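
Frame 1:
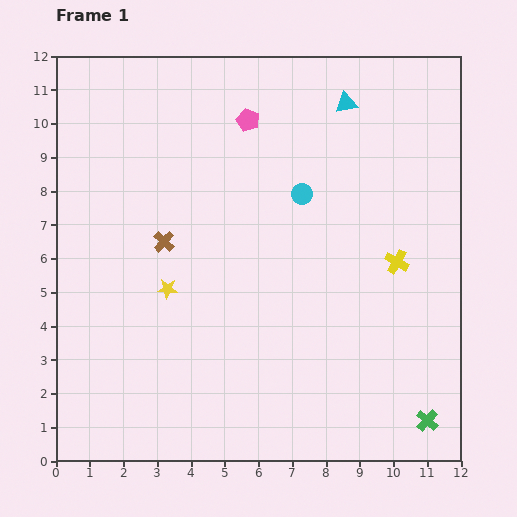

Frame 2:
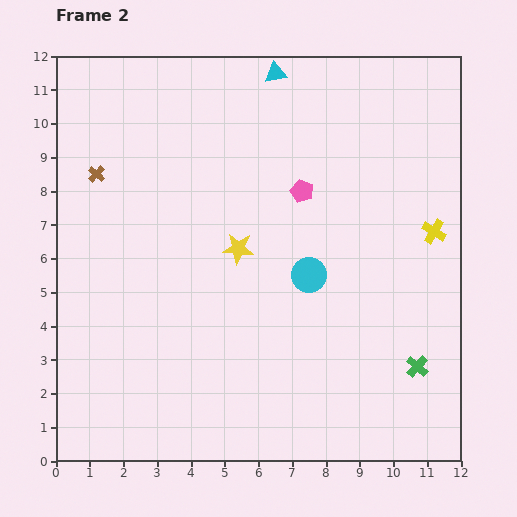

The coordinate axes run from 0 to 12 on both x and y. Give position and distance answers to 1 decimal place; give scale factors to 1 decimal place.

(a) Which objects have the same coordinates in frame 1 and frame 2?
none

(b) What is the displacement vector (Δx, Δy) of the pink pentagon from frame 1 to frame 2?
(1.6, -2.1)

The pink pentagon was at (5.7, 10.1) in frame 1 and (7.3, 8.0) in frame 2.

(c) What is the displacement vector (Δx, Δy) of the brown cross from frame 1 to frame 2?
(-2.0, 2.0)

The brown cross was at (3.2, 6.5) in frame 1 and (1.2, 8.5) in frame 2.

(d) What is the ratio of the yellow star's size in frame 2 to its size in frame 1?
1.6×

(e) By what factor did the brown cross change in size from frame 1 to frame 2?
0.8×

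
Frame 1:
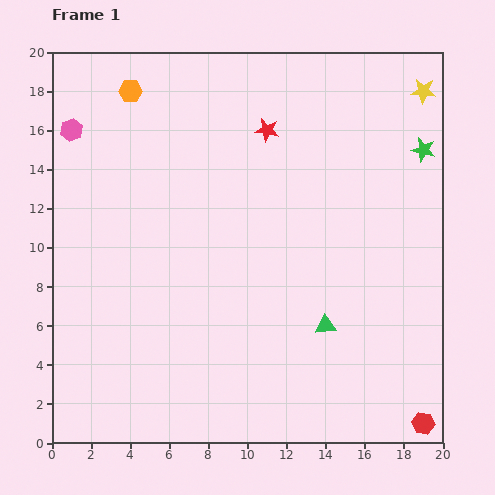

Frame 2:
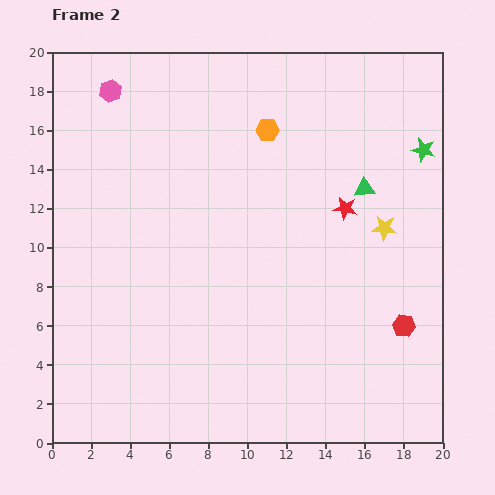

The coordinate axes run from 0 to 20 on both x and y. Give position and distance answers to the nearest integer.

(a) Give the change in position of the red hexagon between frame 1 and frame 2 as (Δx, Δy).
(-1, 5)

The red hexagon was at (19, 1) in frame 1 and (18, 6) in frame 2.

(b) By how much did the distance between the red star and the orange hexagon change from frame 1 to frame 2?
-1

Distance in frame 1: 7. Distance in frame 2: 6.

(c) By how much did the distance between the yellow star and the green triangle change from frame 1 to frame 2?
-11

Distance in frame 1: 13. Distance in frame 2: 2.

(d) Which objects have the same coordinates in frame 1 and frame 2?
the green star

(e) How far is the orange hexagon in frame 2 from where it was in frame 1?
7

The orange hexagon moved from (4, 18) to (11, 16), a distance of √(7² + 2²) ≈ 7.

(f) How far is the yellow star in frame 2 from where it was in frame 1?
7

The yellow star moved from (19, 18) to (17, 11), a distance of √(2² + 7²) ≈ 7.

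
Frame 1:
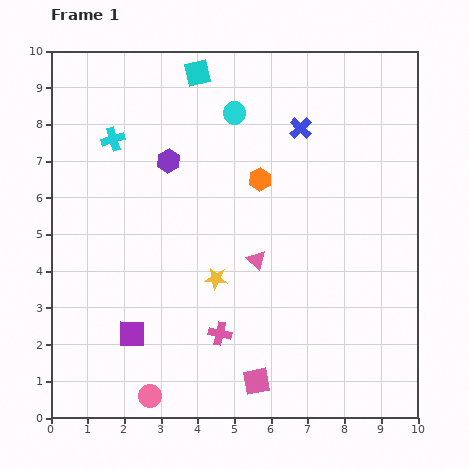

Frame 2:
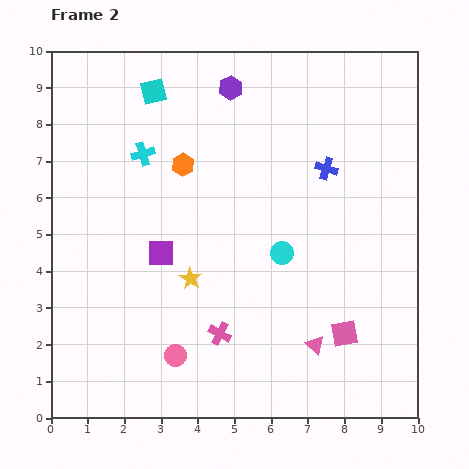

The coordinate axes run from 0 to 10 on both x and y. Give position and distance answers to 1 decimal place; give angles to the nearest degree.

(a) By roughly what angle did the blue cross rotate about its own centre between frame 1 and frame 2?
28° counter-clockwise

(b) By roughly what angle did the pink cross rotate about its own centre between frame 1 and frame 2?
15° clockwise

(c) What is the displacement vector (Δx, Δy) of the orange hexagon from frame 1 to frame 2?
(-2.1, 0.4)

The orange hexagon was at (5.7, 6.5) in frame 1 and (3.6, 6.9) in frame 2.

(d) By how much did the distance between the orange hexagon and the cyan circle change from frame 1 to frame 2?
+1.7

Distance in frame 1: 1.9. Distance in frame 2: 3.6.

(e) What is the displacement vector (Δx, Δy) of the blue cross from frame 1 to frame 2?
(0.7, -1.1)

The blue cross was at (6.8, 7.9) in frame 1 and (7.5, 6.8) in frame 2.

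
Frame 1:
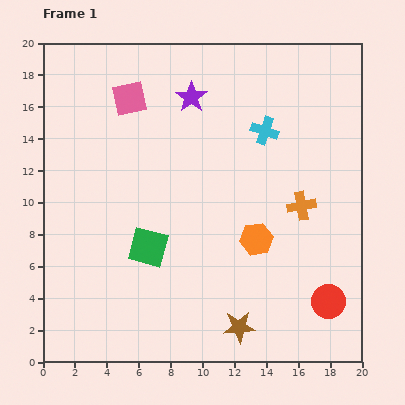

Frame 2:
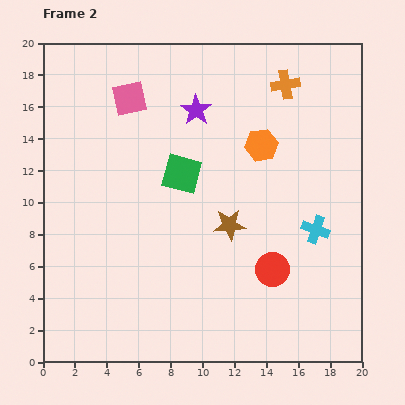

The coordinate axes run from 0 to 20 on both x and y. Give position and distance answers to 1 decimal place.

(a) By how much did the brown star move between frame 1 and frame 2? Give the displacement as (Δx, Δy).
(-0.6, 6.4)

The brown star was at (12.3, 2.2) in frame 1 and (11.7, 8.6) in frame 2.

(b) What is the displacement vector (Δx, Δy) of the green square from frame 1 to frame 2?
(2.1, 4.6)

The green square was at (6.6, 7.2) in frame 1 and (8.7, 11.8) in frame 2.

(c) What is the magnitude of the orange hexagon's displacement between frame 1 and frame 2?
5.9

The orange hexagon moved from (13.4, 7.7) to (13.7, 13.6), a distance of √(0.3² + 5.9²) ≈ 5.9.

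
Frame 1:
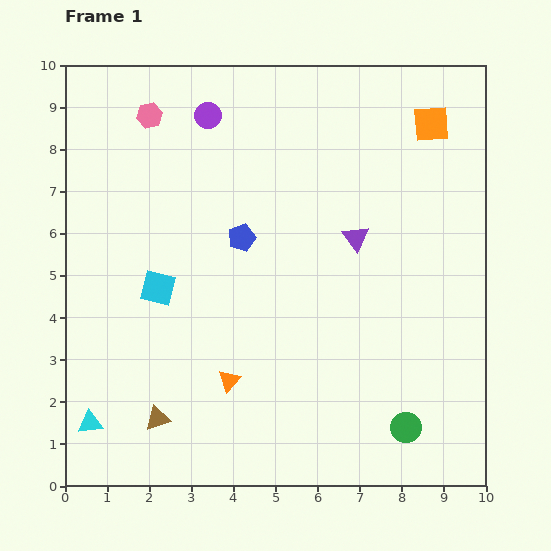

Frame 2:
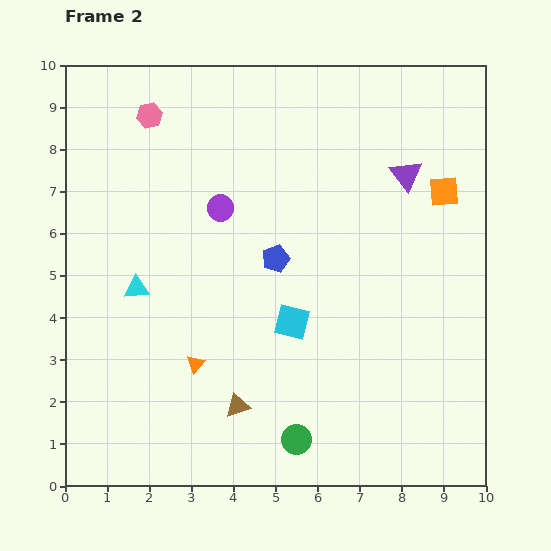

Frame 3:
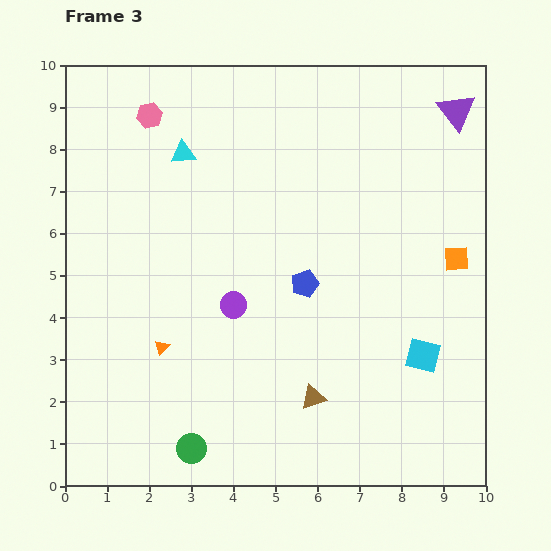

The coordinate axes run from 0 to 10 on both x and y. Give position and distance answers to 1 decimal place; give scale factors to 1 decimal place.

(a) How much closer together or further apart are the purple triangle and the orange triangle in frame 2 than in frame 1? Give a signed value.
+2.2

Distance in frame 1: 4.5. Distance in frame 2: 6.7.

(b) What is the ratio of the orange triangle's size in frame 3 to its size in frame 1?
0.7×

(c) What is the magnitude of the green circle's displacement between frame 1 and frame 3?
5.1

The green circle moved from (8.1, 1.4) to (3.0, 0.9), a distance of √(5.1² + 0.5²) ≈ 5.1.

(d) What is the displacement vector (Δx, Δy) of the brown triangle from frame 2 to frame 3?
(1.8, 0.2)

The brown triangle was at (4.1, 1.9) in frame 2 and (5.9, 2.1) in frame 3.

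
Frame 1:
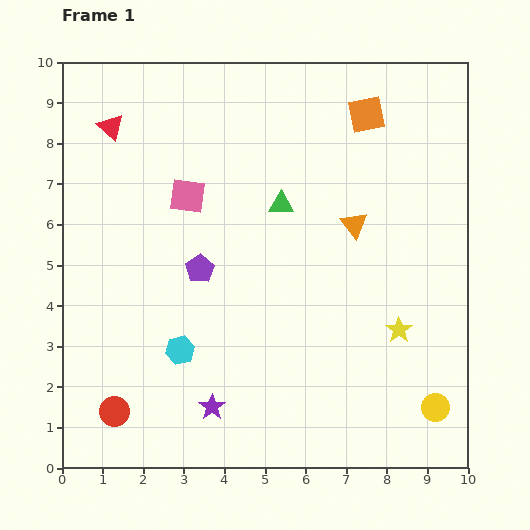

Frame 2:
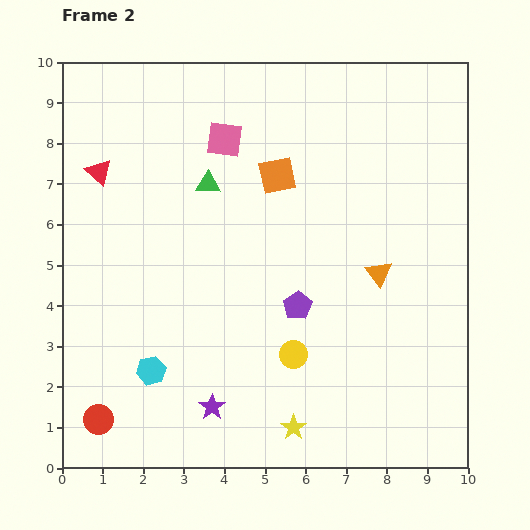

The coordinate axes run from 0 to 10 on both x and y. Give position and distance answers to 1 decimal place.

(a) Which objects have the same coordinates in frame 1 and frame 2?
the purple star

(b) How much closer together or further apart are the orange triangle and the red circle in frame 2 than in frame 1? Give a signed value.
+0.3

Distance in frame 1: 7.5. Distance in frame 2: 7.8.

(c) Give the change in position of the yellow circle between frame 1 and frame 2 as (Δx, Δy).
(-3.5, 1.3)

The yellow circle was at (9.2, 1.5) in frame 1 and (5.7, 2.8) in frame 2.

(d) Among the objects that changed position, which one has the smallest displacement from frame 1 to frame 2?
the red circle

(moved 0.4)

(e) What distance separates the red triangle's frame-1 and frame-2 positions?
1.1

The red triangle moved from (1.2, 8.4) to (0.9, 7.3), a distance of √(0.3² + 1.1²) ≈ 1.1.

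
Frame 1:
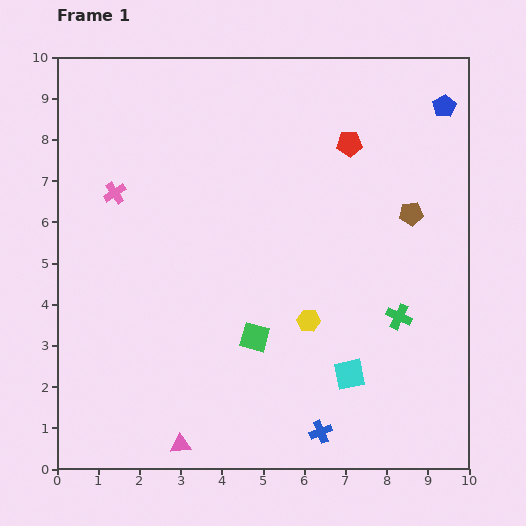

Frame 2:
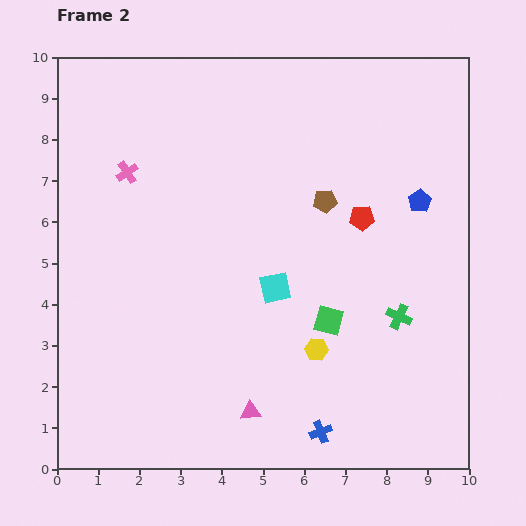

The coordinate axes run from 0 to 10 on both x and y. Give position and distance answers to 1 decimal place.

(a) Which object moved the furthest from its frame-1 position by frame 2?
the cyan square

(moved 2.8; next 2.4)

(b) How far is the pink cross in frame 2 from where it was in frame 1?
0.6

The pink cross moved from (1.4, 6.7) to (1.7, 7.2), a distance of √(0.3² + 0.5²) ≈ 0.6.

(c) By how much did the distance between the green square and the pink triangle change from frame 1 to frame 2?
-0.3

Distance in frame 1: 3.2. Distance in frame 2: 2.9.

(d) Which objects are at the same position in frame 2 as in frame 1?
the blue cross, the green cross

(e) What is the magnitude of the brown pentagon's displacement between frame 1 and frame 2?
2.1

The brown pentagon moved from (8.6, 6.2) to (6.5, 6.5), a distance of √(2.1² + 0.3²) ≈ 2.1.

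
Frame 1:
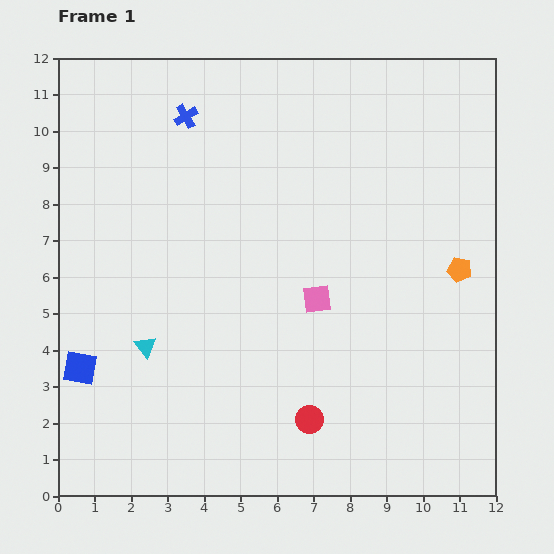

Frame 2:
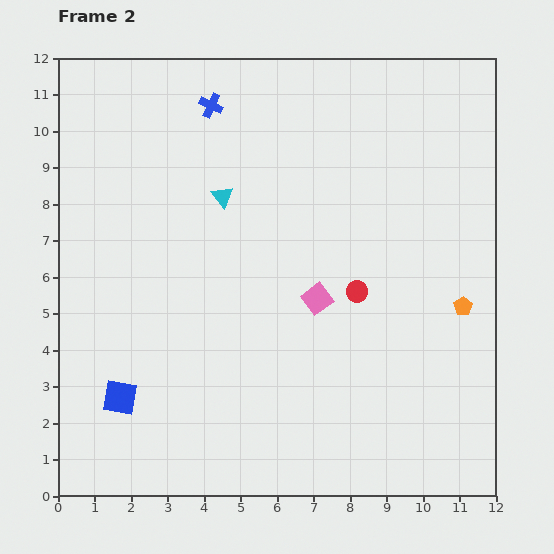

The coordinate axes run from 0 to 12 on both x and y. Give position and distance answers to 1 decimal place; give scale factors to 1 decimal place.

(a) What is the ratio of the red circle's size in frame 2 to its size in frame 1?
0.8×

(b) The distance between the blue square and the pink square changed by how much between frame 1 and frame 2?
-0.8

Distance in frame 1: 6.8. Distance in frame 2: 6.0.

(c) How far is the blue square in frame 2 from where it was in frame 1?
1.4

The blue square moved from (0.6, 3.5) to (1.7, 2.7), a distance of √(1.1² + 0.8²) ≈ 1.4.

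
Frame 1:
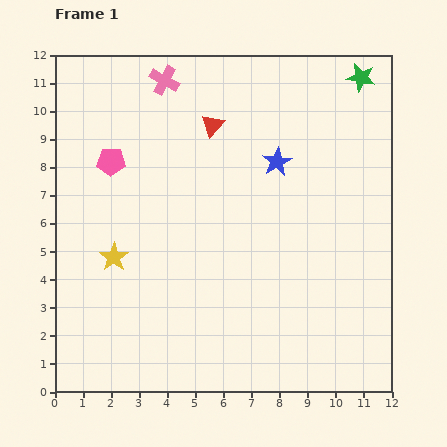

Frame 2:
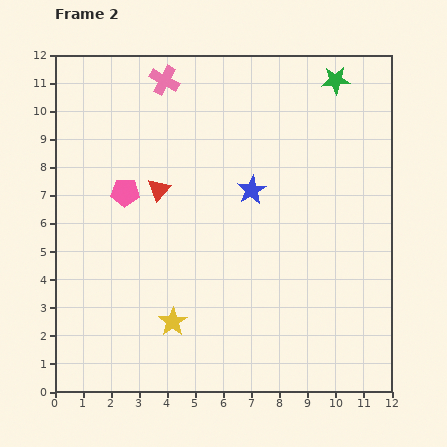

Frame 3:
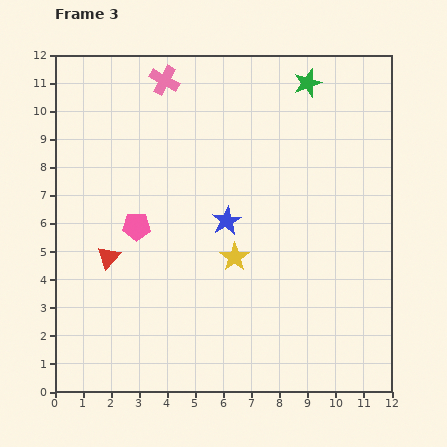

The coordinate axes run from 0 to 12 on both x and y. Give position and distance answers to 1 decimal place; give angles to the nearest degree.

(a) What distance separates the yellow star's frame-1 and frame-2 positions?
3.1

The yellow star moved from (2.1, 4.8) to (4.2, 2.5), a distance of √(2.1² + 2.3²) ≈ 3.1.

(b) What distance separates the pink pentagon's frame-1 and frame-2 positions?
1.2

The pink pentagon moved from (2.0, 8.2) to (2.5, 7.1), a distance of √(0.5² + 1.1²) ≈ 1.2.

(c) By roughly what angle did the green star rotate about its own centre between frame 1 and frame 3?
31° counter-clockwise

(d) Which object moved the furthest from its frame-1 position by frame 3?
the red triangle

(moved 6.0; next 4.3)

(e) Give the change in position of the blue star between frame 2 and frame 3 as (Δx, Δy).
(-0.9, -1.1)

The blue star was at (7.0, 7.2) in frame 2 and (6.1, 6.1) in frame 3.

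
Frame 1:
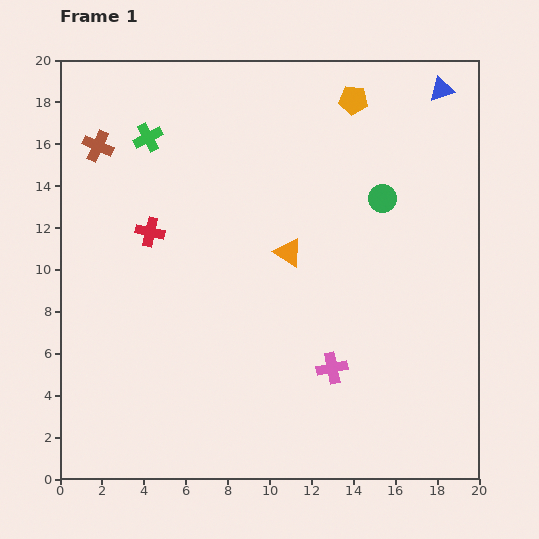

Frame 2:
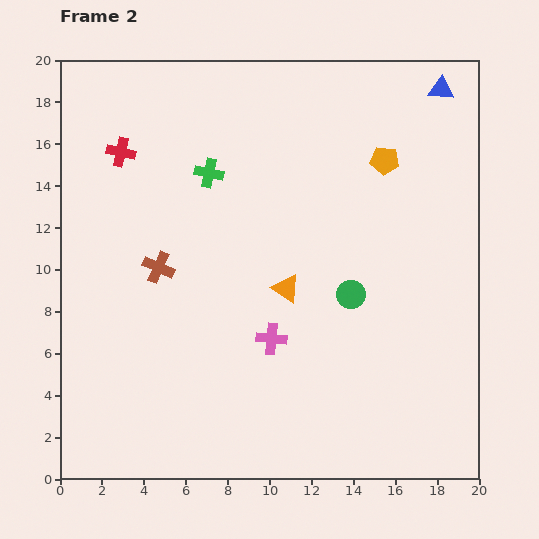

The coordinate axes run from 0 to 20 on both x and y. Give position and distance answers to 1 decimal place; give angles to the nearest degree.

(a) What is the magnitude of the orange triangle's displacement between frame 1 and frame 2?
1.7

The orange triangle moved from (10.9, 10.8) to (10.8, 9.1), a distance of √(0.1² + 1.7²) ≈ 1.7.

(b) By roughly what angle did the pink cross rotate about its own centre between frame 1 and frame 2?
17° clockwise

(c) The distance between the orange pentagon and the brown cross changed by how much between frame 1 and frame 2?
-0.5

Distance in frame 1: 12.4. Distance in frame 2: 11.9.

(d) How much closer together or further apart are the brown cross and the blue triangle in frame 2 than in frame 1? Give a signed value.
-0.6

Distance in frame 1: 16.6. Distance in frame 2: 16.0.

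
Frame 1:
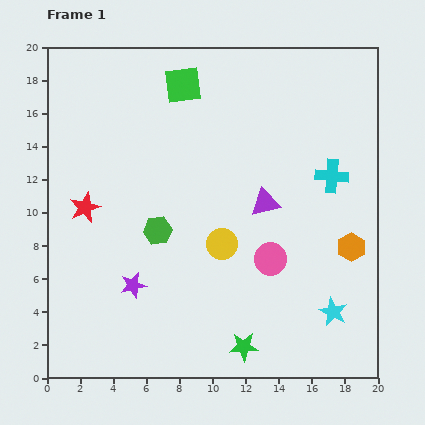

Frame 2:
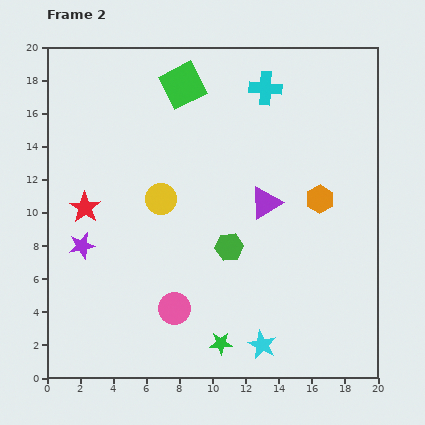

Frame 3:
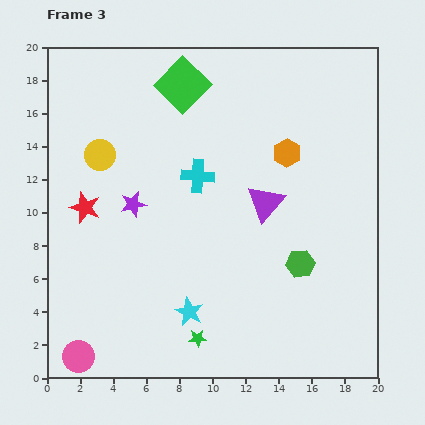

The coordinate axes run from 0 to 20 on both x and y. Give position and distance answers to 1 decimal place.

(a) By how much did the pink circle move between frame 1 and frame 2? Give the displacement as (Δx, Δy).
(-5.8, -3.0)

The pink circle was at (13.5, 7.2) in frame 1 and (7.7, 4.2) in frame 2.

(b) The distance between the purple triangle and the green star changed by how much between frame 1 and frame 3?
+0.4

Distance in frame 1: 8.8. Distance in frame 3: 9.2.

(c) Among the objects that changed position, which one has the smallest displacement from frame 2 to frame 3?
the green star

(moved 1.4)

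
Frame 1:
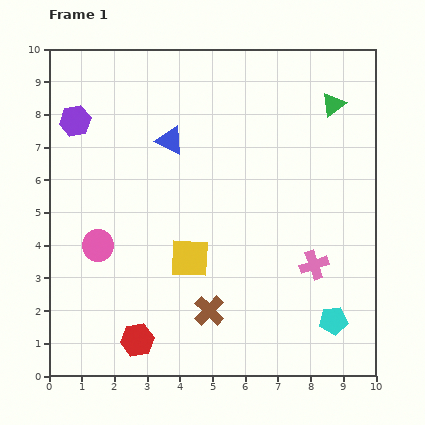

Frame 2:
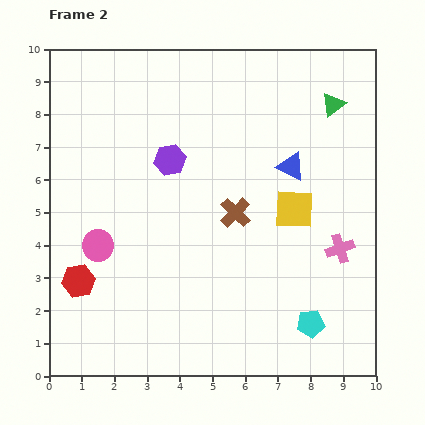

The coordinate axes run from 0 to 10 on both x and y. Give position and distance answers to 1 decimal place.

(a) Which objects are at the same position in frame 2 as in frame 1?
the green triangle, the pink circle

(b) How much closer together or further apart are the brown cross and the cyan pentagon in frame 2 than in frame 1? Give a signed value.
+0.3

Distance in frame 1: 3.8. Distance in frame 2: 4.1.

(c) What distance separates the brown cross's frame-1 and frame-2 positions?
3.1

The brown cross moved from (4.9, 2.0) to (5.7, 5.0), a distance of √(0.8² + 3.0²) ≈ 3.1.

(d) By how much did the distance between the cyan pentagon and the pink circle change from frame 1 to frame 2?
-0.7

Distance in frame 1: 7.6. Distance in frame 2: 6.9.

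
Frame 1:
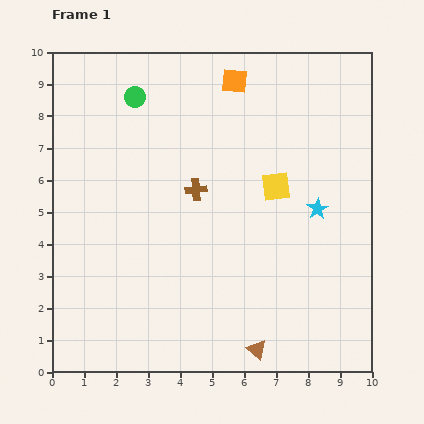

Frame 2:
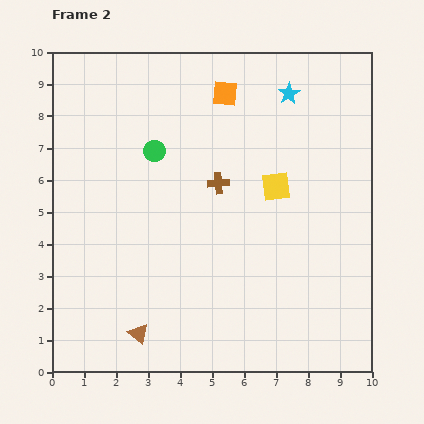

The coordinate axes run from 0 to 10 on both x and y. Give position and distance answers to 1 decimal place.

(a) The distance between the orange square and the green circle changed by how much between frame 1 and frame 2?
-0.3

Distance in frame 1: 3.1. Distance in frame 2: 2.8.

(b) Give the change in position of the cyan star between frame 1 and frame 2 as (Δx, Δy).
(-0.9, 3.6)

The cyan star was at (8.3, 5.1) in frame 1 and (7.4, 8.7) in frame 2.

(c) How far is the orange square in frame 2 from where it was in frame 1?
0.5

The orange square moved from (5.7, 9.1) to (5.4, 8.7), a distance of √(0.3² + 0.4²) ≈ 0.5.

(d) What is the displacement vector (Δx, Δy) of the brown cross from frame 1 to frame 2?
(0.7, 0.2)

The brown cross was at (4.5, 5.7) in frame 1 and (5.2, 5.9) in frame 2.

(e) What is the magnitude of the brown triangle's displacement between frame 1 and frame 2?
3.7

The brown triangle moved from (6.4, 0.7) to (2.7, 1.2), a distance of √(3.7² + 0.5²) ≈ 3.7.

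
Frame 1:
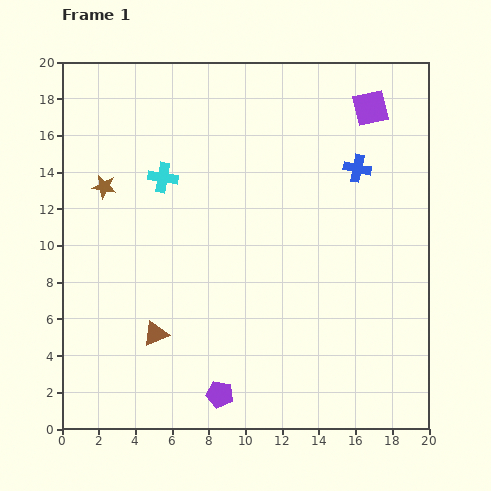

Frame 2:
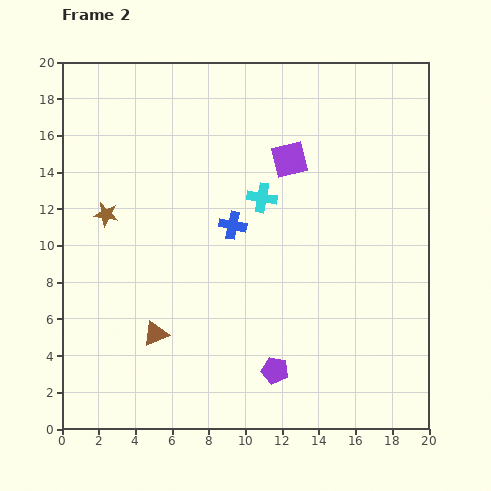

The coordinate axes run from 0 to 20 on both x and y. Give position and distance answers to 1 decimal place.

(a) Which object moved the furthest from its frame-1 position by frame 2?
the blue cross

(moved 7.5; next 5.5)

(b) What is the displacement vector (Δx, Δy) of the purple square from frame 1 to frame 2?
(-4.4, -2.8)

The purple square was at (16.8, 17.5) in frame 1 and (12.4, 14.7) in frame 2.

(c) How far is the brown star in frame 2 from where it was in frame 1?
1.5

The brown star moved from (2.3, 13.2) to (2.4, 11.7), a distance of √(0.1² + 1.5²) ≈ 1.5.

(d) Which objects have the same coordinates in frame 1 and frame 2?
the brown triangle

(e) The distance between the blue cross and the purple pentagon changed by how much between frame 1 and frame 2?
-6.2

Distance in frame 1: 14.4. Distance in frame 2: 8.2.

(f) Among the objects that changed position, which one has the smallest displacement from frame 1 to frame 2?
the brown star

(moved 1.5)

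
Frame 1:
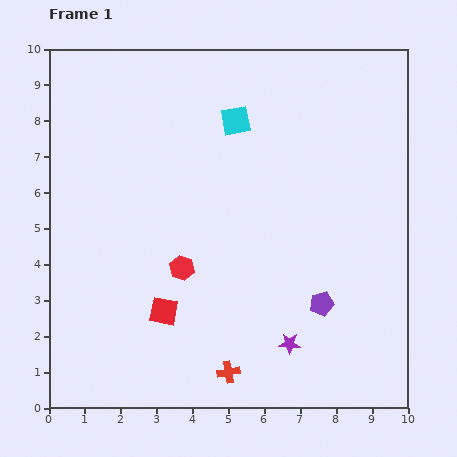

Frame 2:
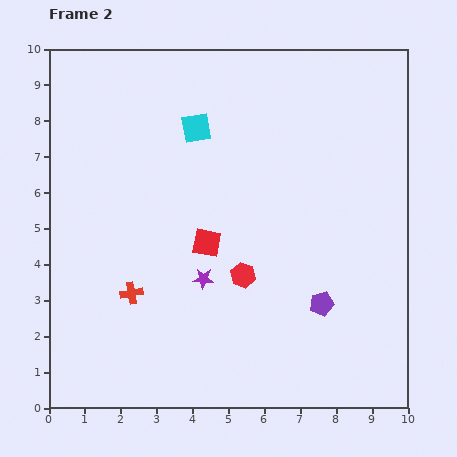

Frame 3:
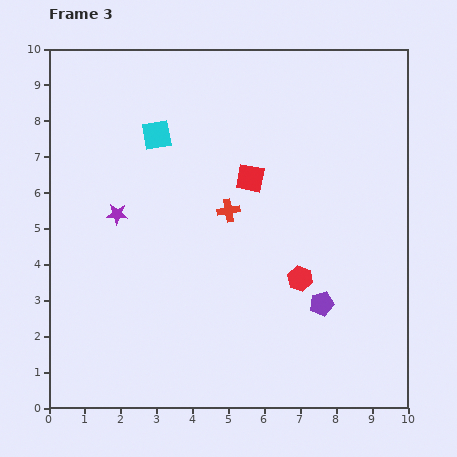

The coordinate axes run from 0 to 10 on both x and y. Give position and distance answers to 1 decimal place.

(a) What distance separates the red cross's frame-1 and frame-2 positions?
3.5

The red cross moved from (5.0, 1.0) to (2.3, 3.2), a distance of √(2.7² + 2.2²) ≈ 3.5.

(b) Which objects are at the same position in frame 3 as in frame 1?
the purple pentagon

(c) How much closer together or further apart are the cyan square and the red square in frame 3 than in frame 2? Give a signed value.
-0.3

Distance in frame 2: 3.2. Distance in frame 3: 2.9.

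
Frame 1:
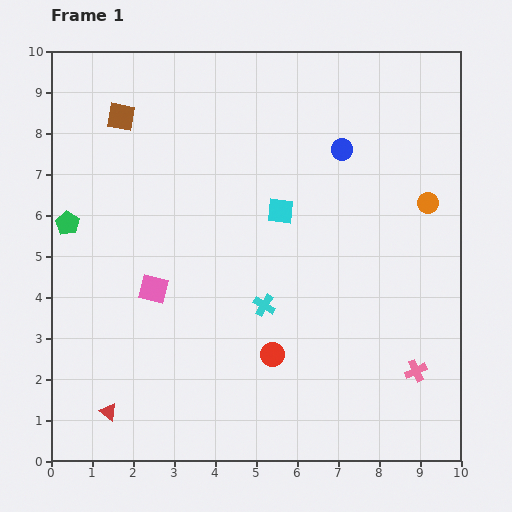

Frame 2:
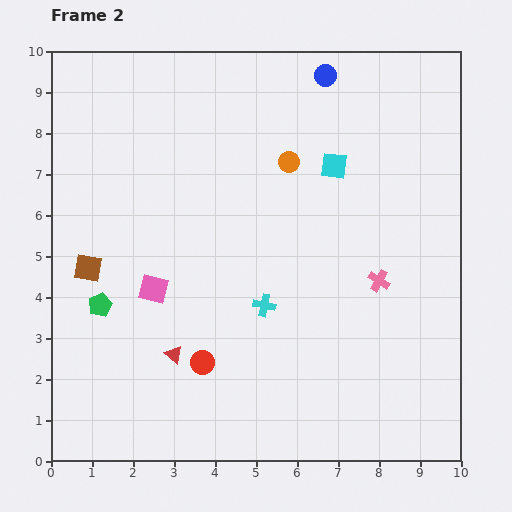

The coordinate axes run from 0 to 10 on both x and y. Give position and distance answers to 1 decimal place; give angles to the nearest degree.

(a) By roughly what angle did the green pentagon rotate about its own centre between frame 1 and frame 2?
17° clockwise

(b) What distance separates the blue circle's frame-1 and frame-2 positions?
1.8

The blue circle moved from (7.1, 7.6) to (6.7, 9.4), a distance of √(0.4² + 1.8²) ≈ 1.8.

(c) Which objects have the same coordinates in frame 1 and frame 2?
the pink square, the cyan cross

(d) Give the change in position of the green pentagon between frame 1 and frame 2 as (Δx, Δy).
(0.8, -2.0)

The green pentagon was at (0.4, 5.8) in frame 1 and (1.2, 3.8) in frame 2.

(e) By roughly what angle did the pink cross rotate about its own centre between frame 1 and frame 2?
34° counter-clockwise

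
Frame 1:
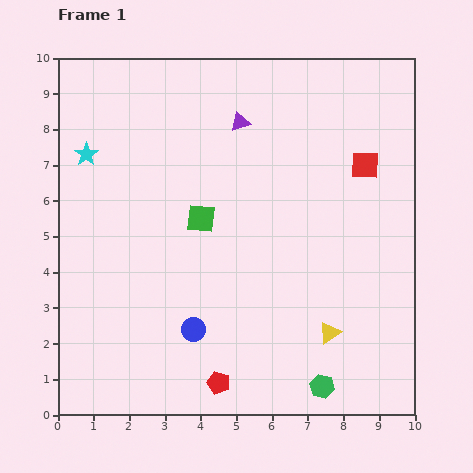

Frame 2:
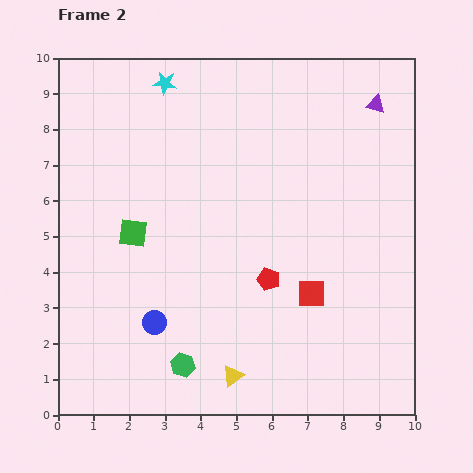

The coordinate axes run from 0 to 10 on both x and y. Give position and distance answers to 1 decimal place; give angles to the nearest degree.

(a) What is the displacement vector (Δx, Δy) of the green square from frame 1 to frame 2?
(-1.9, -0.4)

The green square was at (4.0, 5.5) in frame 1 and (2.1, 5.1) in frame 2.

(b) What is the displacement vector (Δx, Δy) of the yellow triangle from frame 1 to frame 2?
(-2.7, -1.2)

The yellow triangle was at (7.6, 2.3) in frame 1 and (4.9, 1.1) in frame 2.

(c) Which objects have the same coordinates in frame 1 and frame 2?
none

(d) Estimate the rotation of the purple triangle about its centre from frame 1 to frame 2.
33° clockwise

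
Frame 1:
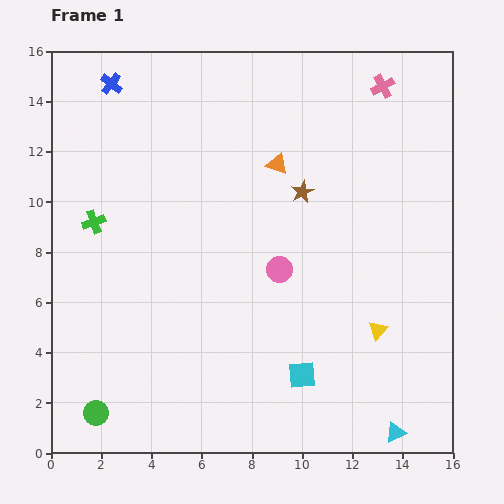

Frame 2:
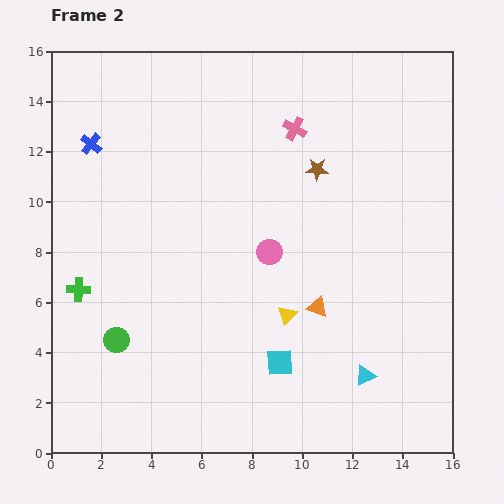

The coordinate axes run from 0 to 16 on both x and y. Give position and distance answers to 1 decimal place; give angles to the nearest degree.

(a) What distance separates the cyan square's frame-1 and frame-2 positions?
1.0

The cyan square moved from (10.0, 3.1) to (9.1, 3.6), a distance of √(0.9² + 0.5²) ≈ 1.0.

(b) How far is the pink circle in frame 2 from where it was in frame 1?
0.8

The pink circle moved from (9.1, 7.3) to (8.7, 8.0), a distance of √(0.4² + 0.7²) ≈ 0.8.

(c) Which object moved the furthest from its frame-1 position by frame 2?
the orange triangle

(moved 5.9; next 3.9)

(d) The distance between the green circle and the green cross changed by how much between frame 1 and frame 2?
-5.1

Distance in frame 1: 7.6. Distance in frame 2: 2.5.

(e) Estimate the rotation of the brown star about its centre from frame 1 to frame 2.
30° clockwise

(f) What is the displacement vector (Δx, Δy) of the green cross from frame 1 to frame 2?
(-0.6, -2.7)

The green cross was at (1.7, 9.2) in frame 1 and (1.1, 6.5) in frame 2.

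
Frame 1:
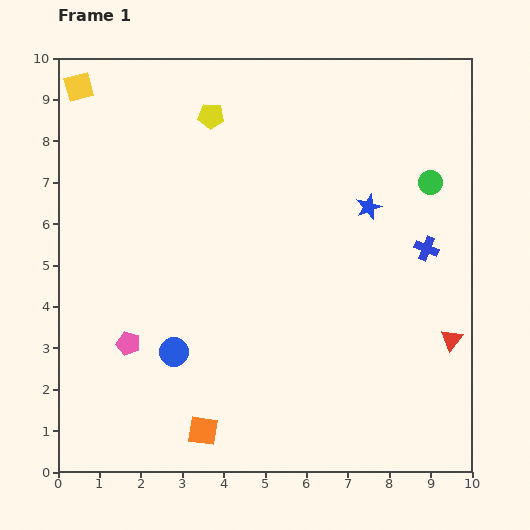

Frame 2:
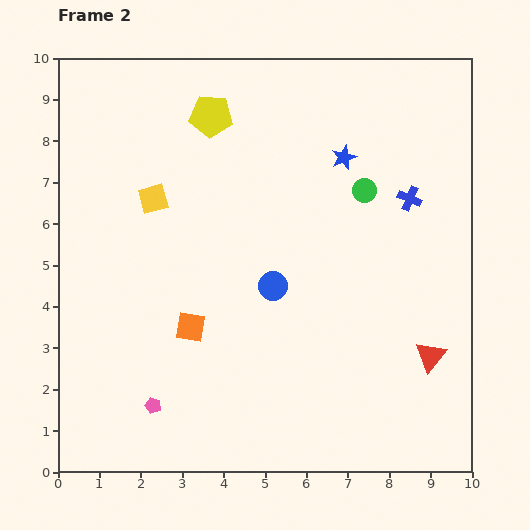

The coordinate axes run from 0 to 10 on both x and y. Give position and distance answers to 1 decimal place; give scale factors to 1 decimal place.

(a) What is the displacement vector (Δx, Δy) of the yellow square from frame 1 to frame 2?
(1.8, -2.7)

The yellow square was at (0.5, 9.3) in frame 1 and (2.3, 6.6) in frame 2.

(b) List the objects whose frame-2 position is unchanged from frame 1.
the yellow pentagon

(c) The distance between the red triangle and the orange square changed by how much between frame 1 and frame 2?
-0.6

Distance in frame 1: 6.4. Distance in frame 2: 5.8.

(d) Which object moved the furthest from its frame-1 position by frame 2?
the yellow square

(moved 3.2; next 2.9)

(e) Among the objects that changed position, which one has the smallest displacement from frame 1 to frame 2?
the red triangle

(moved 0.6)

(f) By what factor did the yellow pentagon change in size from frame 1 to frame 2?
1.7×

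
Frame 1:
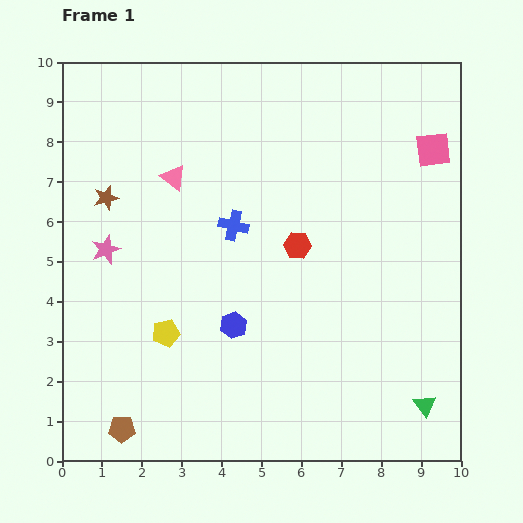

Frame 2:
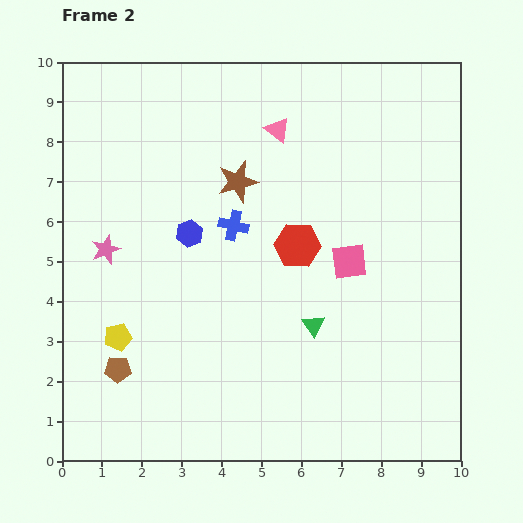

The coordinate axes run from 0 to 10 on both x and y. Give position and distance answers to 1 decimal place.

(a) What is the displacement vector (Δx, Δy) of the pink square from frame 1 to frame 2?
(-2.1, -2.8)

The pink square was at (9.3, 7.8) in frame 1 and (7.2, 5.0) in frame 2.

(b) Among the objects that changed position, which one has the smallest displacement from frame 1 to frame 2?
the yellow pentagon

(moved 1.2)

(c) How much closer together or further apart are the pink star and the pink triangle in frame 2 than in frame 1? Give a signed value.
+2.7

Distance in frame 1: 2.5. Distance in frame 2: 5.2.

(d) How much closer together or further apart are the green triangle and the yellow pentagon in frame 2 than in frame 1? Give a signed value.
-1.8

Distance in frame 1: 6.7. Distance in frame 2: 4.9.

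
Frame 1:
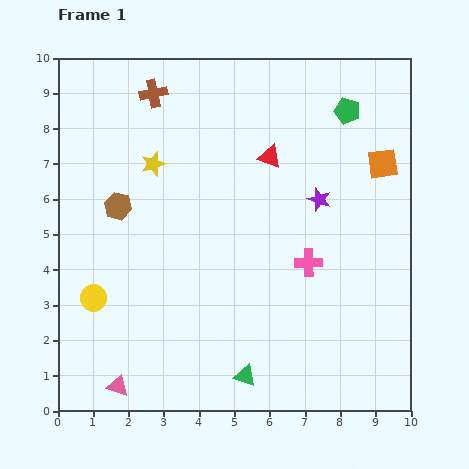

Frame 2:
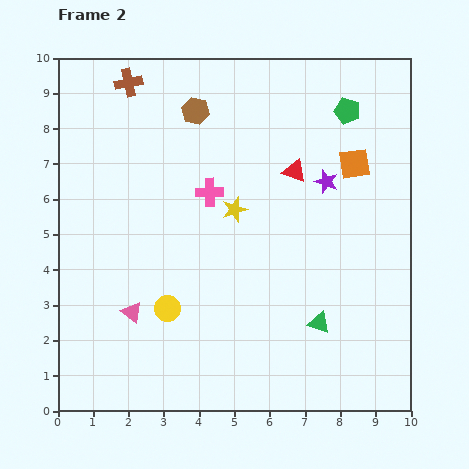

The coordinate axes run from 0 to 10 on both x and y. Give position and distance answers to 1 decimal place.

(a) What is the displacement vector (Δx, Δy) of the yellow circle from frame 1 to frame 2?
(2.1, -0.3)

The yellow circle was at (1.0, 3.2) in frame 1 and (3.1, 2.9) in frame 2.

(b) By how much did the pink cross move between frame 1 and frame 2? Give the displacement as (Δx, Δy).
(-2.8, 2.0)

The pink cross was at (7.1, 4.2) in frame 1 and (4.3, 6.2) in frame 2.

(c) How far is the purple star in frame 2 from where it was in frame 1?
0.5

The purple star moved from (7.4, 6.0) to (7.6, 6.5), a distance of √(0.2² + 0.5²) ≈ 0.5.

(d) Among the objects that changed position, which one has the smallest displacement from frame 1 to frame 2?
the purple star

(moved 0.5)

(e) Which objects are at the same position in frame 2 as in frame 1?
the green pentagon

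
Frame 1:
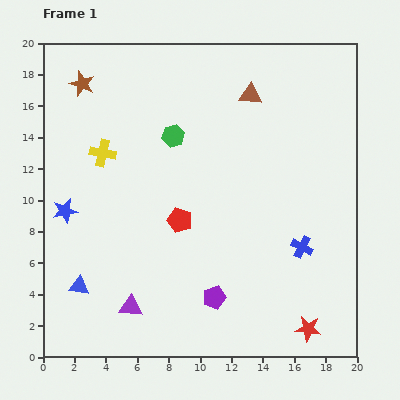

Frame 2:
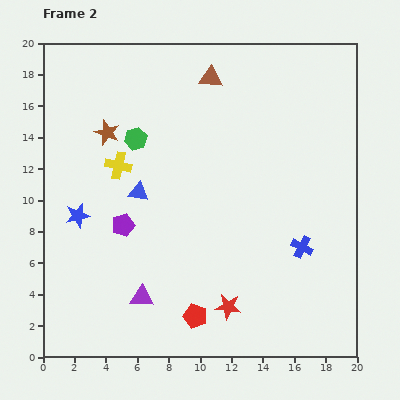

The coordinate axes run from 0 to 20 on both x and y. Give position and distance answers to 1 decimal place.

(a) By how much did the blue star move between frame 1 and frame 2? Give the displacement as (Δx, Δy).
(0.8, -0.3)

The blue star was at (1.4, 9.3) in frame 1 and (2.2, 9.0) in frame 2.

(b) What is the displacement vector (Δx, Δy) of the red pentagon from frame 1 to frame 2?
(1.0, -6.1)

The red pentagon was at (8.7, 8.7) in frame 1 and (9.7, 2.6) in frame 2.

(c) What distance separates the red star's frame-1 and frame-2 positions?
5.3

The red star moved from (16.9, 1.8) to (11.8, 3.2), a distance of √(5.1² + 1.4²) ≈ 5.3.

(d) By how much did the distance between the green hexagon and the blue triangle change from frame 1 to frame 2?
-7.9

Distance in frame 1: 11.3. Distance in frame 2: 3.4.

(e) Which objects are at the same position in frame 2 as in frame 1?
the blue cross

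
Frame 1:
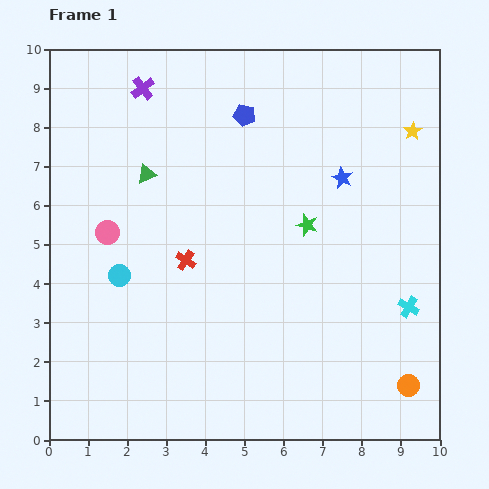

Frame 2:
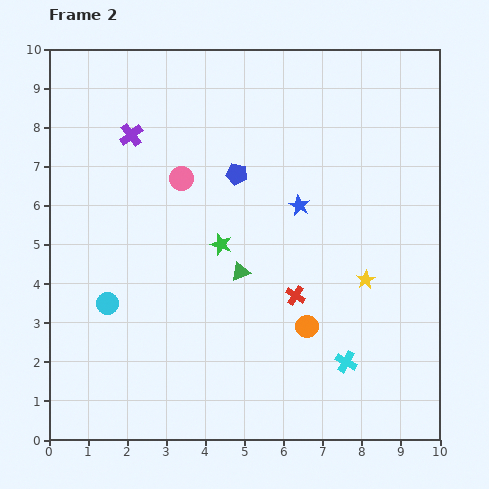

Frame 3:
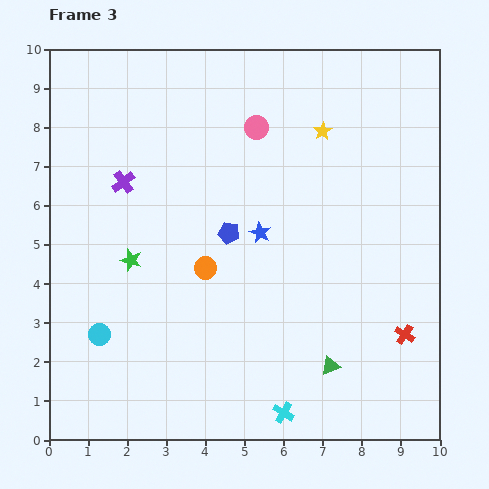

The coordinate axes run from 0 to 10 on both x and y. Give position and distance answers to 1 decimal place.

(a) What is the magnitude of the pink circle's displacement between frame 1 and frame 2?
2.4

The pink circle moved from (1.5, 5.3) to (3.4, 6.7), a distance of √(1.9² + 1.4²) ≈ 2.4.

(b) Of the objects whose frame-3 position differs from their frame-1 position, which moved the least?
the cyan circle

(moved 1.6)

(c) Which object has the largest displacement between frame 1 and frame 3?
the green triangle

(moved 6.8; next 6.0)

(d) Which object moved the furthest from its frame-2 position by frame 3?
the yellow star

(moved 4.0; next 3.3)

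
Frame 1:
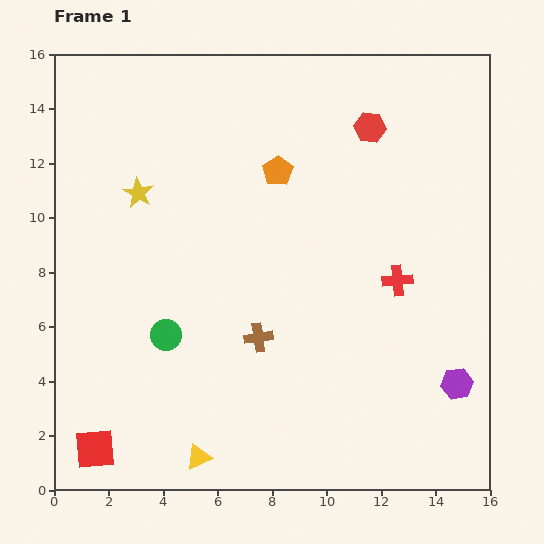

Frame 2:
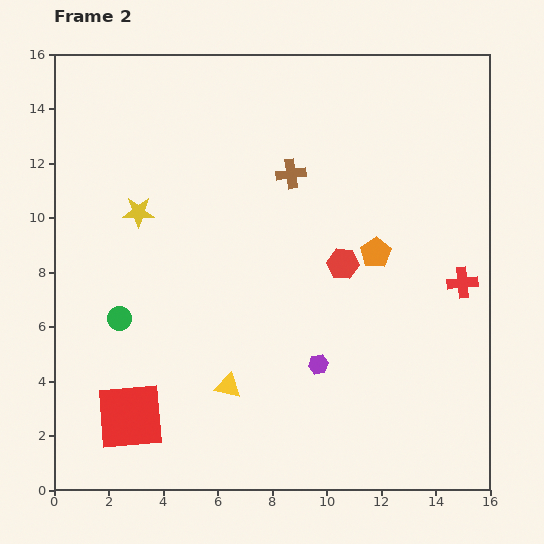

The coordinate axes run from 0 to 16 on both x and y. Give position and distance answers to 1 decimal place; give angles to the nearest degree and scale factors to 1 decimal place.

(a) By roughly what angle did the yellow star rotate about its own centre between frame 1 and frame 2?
28° counter-clockwise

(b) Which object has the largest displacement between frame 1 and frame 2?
the brown cross

(moved 6.1; next 5.1)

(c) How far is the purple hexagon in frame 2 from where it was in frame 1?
5.1

The purple hexagon moved from (14.8, 3.9) to (9.7, 4.6), a distance of √(5.1² + 0.7²) ≈ 5.1.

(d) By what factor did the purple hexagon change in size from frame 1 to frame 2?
0.6×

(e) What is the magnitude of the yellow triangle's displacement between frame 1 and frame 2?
2.8

The yellow triangle moved from (5.3, 1.2) to (6.4, 3.8), a distance of √(1.1² + 2.6²) ≈ 2.8.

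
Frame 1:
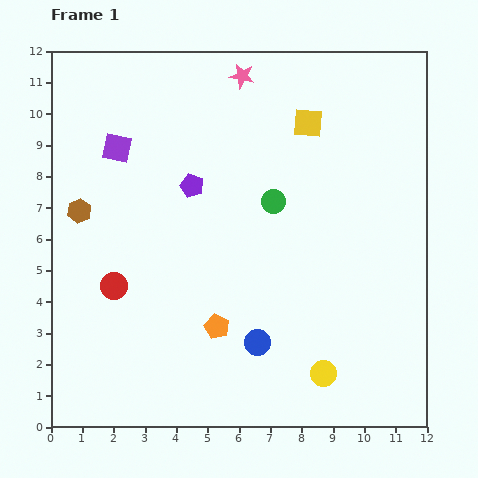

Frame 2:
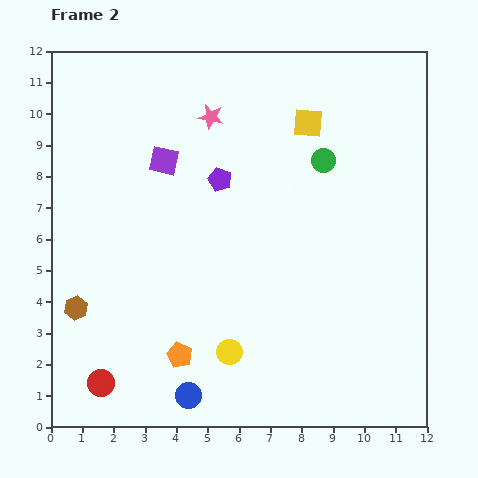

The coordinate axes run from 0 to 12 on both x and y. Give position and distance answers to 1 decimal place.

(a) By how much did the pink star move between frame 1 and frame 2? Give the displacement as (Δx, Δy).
(-1.0, -1.3)

The pink star was at (6.1, 11.2) in frame 1 and (5.1, 9.9) in frame 2.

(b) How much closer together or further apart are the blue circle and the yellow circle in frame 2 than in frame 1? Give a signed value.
-0.4

Distance in frame 1: 2.3. Distance in frame 2: 1.9.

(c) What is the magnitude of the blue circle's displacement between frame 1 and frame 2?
2.8

The blue circle moved from (6.6, 2.7) to (4.4, 1.0), a distance of √(2.2² + 1.7²) ≈ 2.8.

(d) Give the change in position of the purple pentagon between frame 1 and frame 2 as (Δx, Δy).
(0.9, 0.2)

The purple pentagon was at (4.5, 7.7) in frame 1 and (5.4, 7.9) in frame 2.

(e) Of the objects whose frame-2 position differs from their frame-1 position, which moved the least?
the purple pentagon

(moved 0.9)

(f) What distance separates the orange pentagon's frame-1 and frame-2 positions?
1.5

The orange pentagon moved from (5.3, 3.2) to (4.1, 2.3), a distance of √(1.2² + 0.9²) ≈ 1.5.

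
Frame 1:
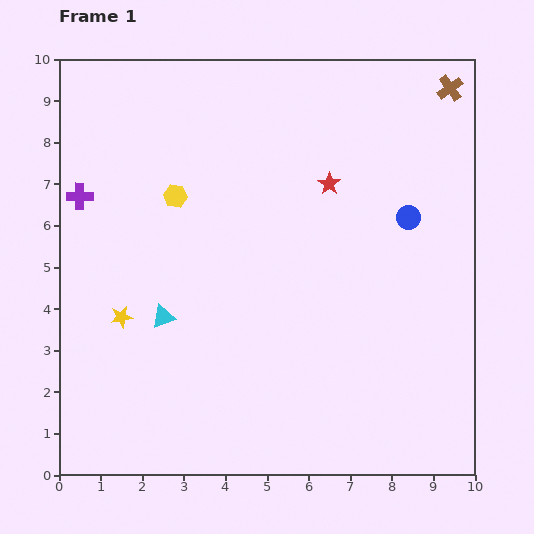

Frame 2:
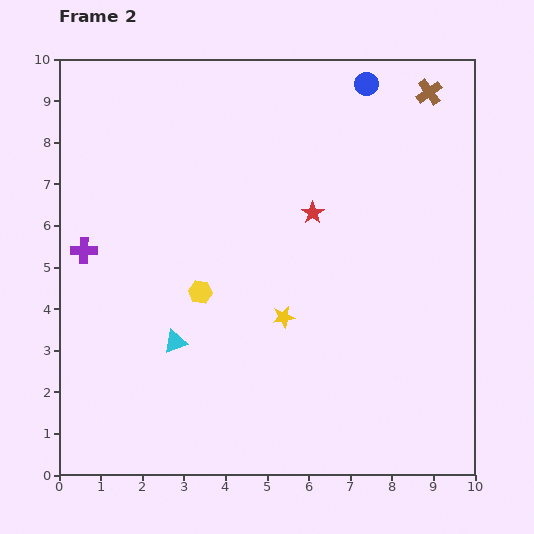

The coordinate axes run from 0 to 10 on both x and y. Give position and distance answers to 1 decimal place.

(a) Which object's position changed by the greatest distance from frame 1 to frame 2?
the yellow star

(moved 3.9; next 3.4)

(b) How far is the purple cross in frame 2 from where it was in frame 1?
1.3

The purple cross moved from (0.5, 6.7) to (0.6, 5.4), a distance of √(0.1² + 1.3²) ≈ 1.3.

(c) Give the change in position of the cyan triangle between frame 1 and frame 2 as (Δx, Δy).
(0.3, -0.6)

The cyan triangle was at (2.5, 3.8) in frame 1 and (2.8, 3.2) in frame 2.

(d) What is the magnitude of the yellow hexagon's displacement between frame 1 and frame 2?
2.4

The yellow hexagon moved from (2.8, 6.7) to (3.4, 4.4), a distance of √(0.6² + 2.3²) ≈ 2.4.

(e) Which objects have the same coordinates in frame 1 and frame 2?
none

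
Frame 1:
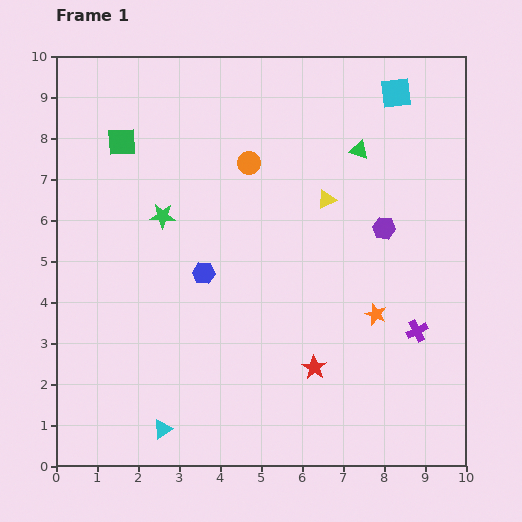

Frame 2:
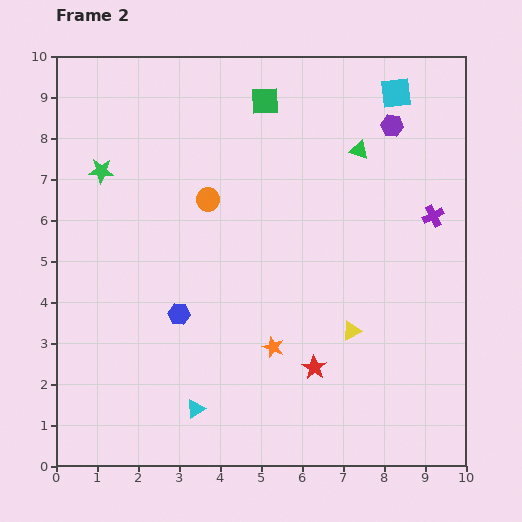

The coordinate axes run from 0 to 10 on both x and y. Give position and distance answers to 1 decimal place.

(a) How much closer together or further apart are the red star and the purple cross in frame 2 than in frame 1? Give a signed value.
+2.0

Distance in frame 1: 2.7. Distance in frame 2: 4.7.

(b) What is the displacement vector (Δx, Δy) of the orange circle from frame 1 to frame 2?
(-1.0, -0.9)

The orange circle was at (4.7, 7.4) in frame 1 and (3.7, 6.5) in frame 2.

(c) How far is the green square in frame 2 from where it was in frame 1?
3.6

The green square moved from (1.6, 7.9) to (5.1, 8.9), a distance of √(3.5² + 1.0²) ≈ 3.6.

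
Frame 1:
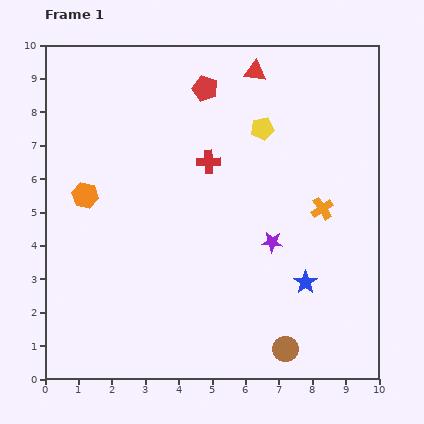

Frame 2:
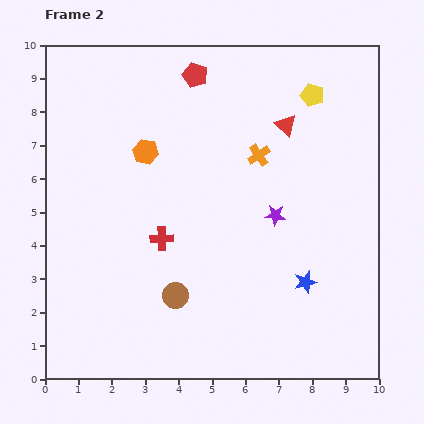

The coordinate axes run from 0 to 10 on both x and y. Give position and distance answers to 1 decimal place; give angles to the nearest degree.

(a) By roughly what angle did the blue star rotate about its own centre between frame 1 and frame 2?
20° clockwise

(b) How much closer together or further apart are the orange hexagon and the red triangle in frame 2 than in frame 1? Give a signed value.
-2.0

Distance in frame 1: 6.3. Distance in frame 2: 4.3.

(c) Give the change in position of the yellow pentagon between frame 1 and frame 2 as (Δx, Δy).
(1.5, 1.0)

The yellow pentagon was at (6.5, 7.5) in frame 1 and (8.0, 8.5) in frame 2.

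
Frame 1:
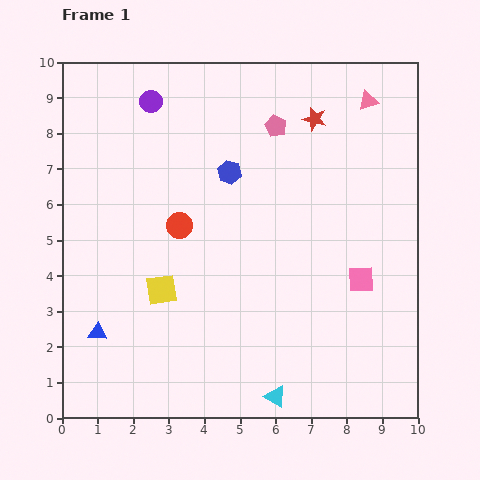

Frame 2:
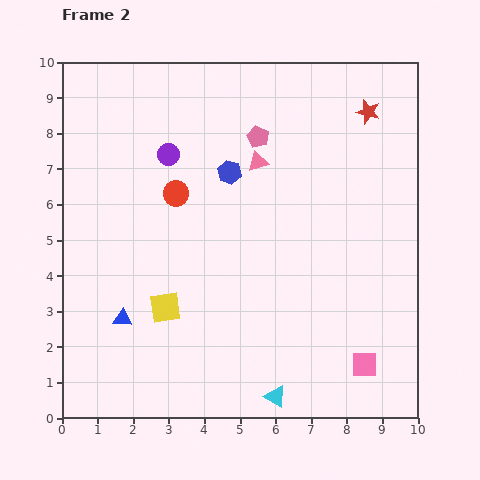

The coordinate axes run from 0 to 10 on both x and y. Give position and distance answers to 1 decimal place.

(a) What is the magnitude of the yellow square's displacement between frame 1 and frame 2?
0.5

The yellow square moved from (2.8, 3.6) to (2.9, 3.1), a distance of √(0.1² + 0.5²) ≈ 0.5.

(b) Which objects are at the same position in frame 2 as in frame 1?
the blue hexagon, the cyan triangle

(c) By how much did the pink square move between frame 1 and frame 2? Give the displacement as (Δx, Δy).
(0.1, -2.4)

The pink square was at (8.4, 3.9) in frame 1 and (8.5, 1.5) in frame 2.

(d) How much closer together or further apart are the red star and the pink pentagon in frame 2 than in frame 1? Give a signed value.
+2.1

Distance in frame 1: 1.1. Distance in frame 2: 3.2.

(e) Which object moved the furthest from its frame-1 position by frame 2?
the pink triangle

(moved 3.5; next 2.4)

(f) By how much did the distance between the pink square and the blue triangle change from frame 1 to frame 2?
-0.7

Distance in frame 1: 7.6. Distance in frame 2: 6.9.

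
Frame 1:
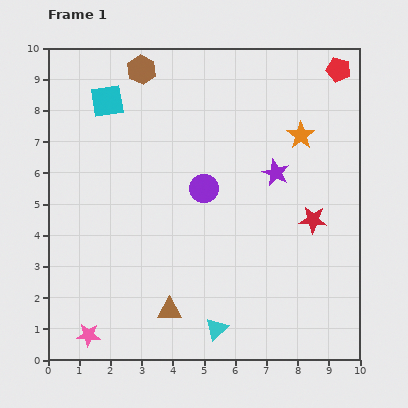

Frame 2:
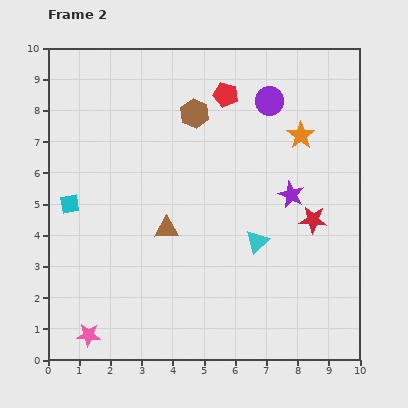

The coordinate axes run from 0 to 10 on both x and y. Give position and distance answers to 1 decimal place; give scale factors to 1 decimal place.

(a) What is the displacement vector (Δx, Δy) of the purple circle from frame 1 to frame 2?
(2.1, 2.8)

The purple circle was at (5.0, 5.5) in frame 1 and (7.1, 8.3) in frame 2.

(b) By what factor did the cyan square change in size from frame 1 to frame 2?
0.6×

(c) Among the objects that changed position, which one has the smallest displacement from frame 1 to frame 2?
the purple star

(moved 0.9)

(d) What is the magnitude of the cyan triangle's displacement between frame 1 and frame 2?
3.1

The cyan triangle moved from (5.4, 1.0) to (6.7, 3.8), a distance of √(1.3² + 2.8²) ≈ 3.1.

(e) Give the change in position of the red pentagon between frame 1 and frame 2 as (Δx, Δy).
(-3.6, -0.8)

The red pentagon was at (9.3, 9.3) in frame 1 and (5.7, 8.5) in frame 2.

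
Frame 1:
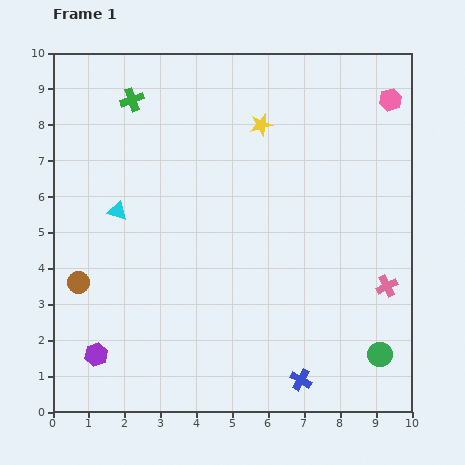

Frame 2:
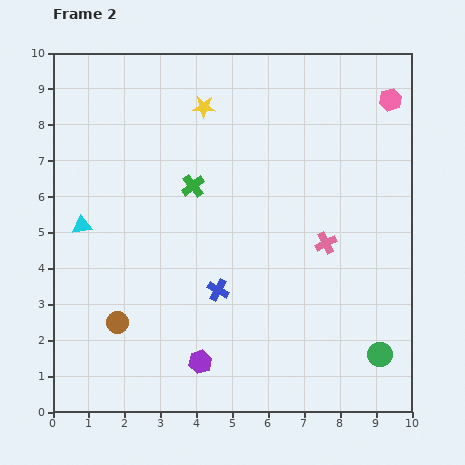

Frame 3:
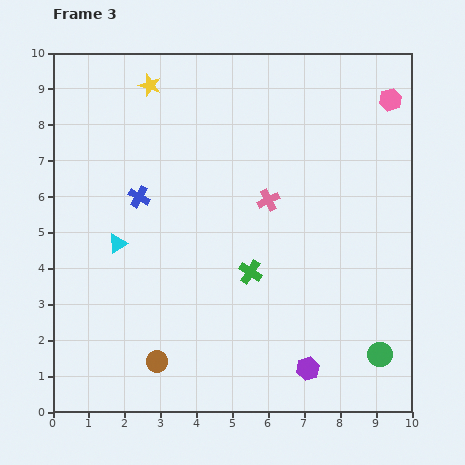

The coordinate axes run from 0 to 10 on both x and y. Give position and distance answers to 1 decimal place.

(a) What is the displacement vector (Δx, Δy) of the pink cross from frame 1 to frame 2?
(-1.7, 1.2)

The pink cross was at (9.3, 3.5) in frame 1 and (7.6, 4.7) in frame 2.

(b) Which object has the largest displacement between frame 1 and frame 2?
the blue cross

(moved 3.4; next 2.9)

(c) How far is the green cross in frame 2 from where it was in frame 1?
2.9

The green cross moved from (2.2, 8.7) to (3.9, 6.3), a distance of √(1.7² + 2.4²) ≈ 2.9.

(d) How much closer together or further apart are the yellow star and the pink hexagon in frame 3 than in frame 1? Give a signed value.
+3.0

Distance in frame 1: 3.7. Distance in frame 3: 6.7.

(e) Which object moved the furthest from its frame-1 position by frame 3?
the blue cross

(moved 6.8; next 5.9)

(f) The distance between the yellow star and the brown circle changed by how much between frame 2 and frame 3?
+1.2

Distance in frame 2: 6.5. Distance in frame 3: 7.7.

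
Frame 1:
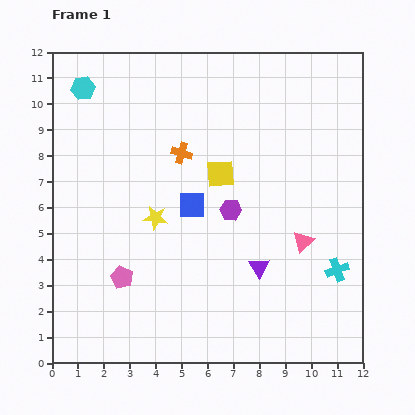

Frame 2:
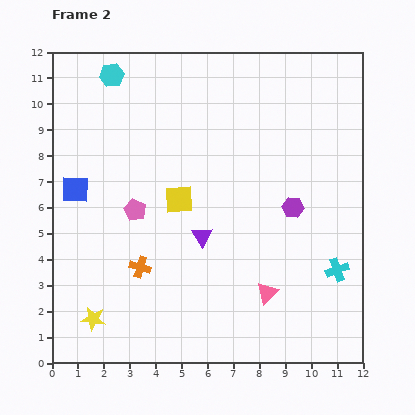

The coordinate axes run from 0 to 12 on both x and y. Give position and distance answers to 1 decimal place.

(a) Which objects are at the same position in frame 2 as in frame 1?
the cyan cross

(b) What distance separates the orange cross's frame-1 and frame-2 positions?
4.7

The orange cross moved from (5.0, 8.1) to (3.4, 3.7), a distance of √(1.6² + 4.4²) ≈ 4.7.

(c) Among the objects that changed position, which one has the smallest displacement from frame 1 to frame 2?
the cyan hexagon

(moved 1.2)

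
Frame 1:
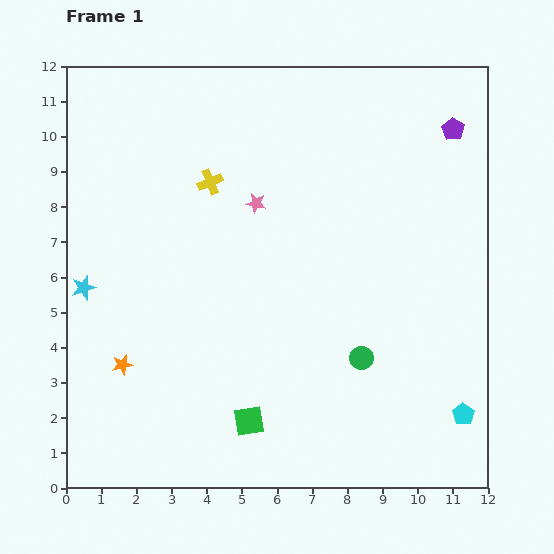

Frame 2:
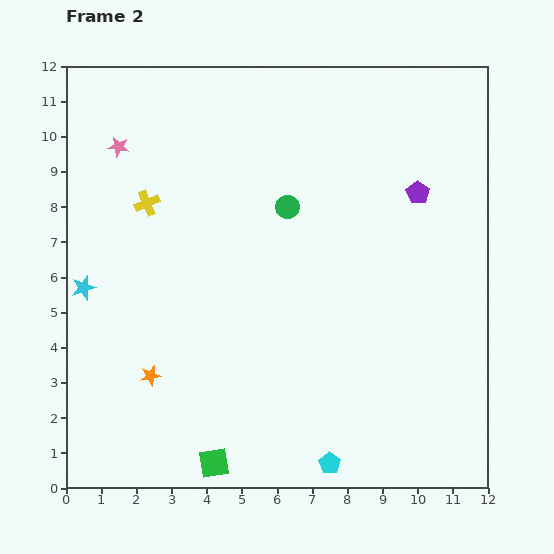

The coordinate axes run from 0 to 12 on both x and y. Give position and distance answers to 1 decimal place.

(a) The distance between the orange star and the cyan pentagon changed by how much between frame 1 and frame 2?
-4.1

Distance in frame 1: 9.8. Distance in frame 2: 5.7.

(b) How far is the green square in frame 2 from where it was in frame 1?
1.6

The green square moved from (5.2, 1.9) to (4.2, 0.7), a distance of √(1.0² + 1.2²) ≈ 1.6.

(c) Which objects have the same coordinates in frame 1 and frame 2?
the cyan star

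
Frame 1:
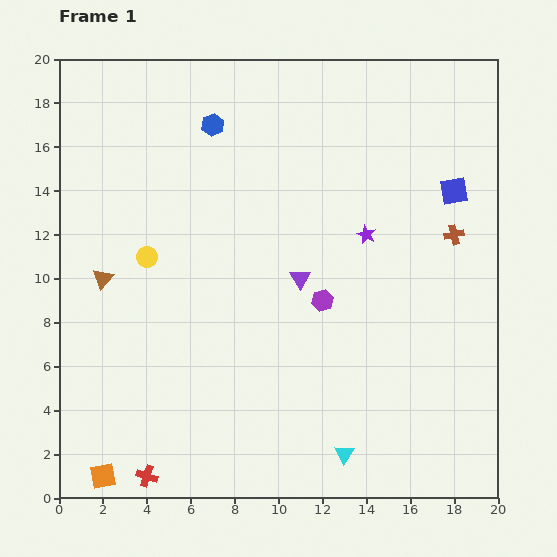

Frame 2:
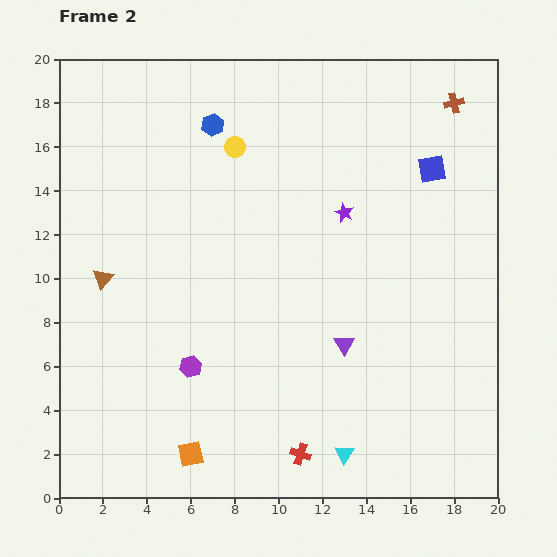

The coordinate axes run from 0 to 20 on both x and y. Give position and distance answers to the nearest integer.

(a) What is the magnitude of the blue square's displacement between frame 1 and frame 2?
1

The blue square moved from (18, 14) to (17, 15), a distance of √(1² + 1²) ≈ 1.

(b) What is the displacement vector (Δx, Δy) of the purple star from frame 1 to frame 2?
(-1, 1)

The purple star was at (14, 12) in frame 1 and (13, 13) in frame 2.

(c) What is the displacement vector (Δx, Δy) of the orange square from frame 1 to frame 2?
(4, 1)

The orange square was at (2, 1) in frame 1 and (6, 2) in frame 2.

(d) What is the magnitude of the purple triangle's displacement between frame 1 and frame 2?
4

The purple triangle moved from (11, 10) to (13, 7), a distance of √(2² + 3²) ≈ 4.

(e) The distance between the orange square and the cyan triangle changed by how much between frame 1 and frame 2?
-4

Distance in frame 1: 11. Distance in frame 2: 7.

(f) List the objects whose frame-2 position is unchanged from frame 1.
the brown triangle, the cyan triangle, the blue hexagon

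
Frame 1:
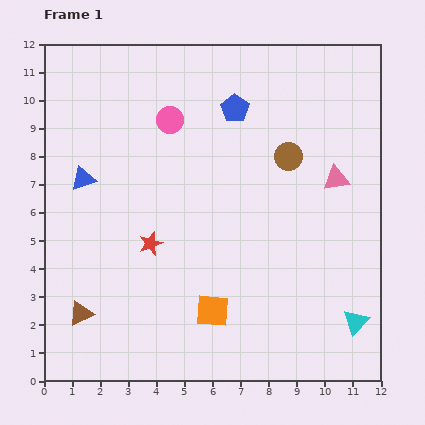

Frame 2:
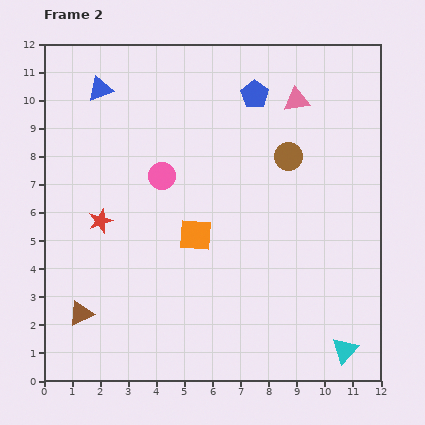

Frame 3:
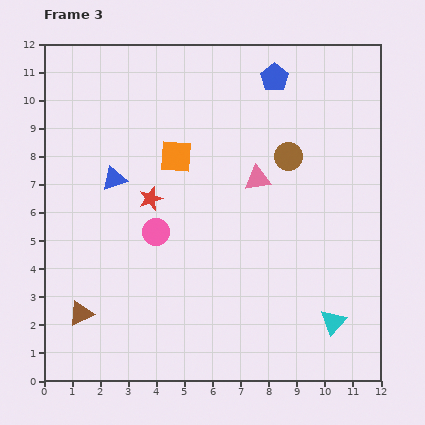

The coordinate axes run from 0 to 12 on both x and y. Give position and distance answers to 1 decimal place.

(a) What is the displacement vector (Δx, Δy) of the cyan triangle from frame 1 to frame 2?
(-0.4, -1.0)

The cyan triangle was at (11.1, 2.1) in frame 1 and (10.7, 1.1) in frame 2.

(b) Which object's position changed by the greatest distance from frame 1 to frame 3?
the orange square

(moved 5.7; next 4.0)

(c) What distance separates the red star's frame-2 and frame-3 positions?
2.0

The red star moved from (2.0, 5.7) to (3.8, 6.5), a distance of √(1.8² + 0.8²) ≈ 2.0.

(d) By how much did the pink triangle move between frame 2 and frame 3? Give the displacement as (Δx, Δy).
(-1.4, -2.8)

The pink triangle was at (9.0, 10.0) in frame 2 and (7.6, 7.2) in frame 3.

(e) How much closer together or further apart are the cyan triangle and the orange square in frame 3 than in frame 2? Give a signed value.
+1.4

Distance in frame 2: 6.7. Distance in frame 3: 8.1.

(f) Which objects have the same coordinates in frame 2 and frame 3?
the brown circle, the brown triangle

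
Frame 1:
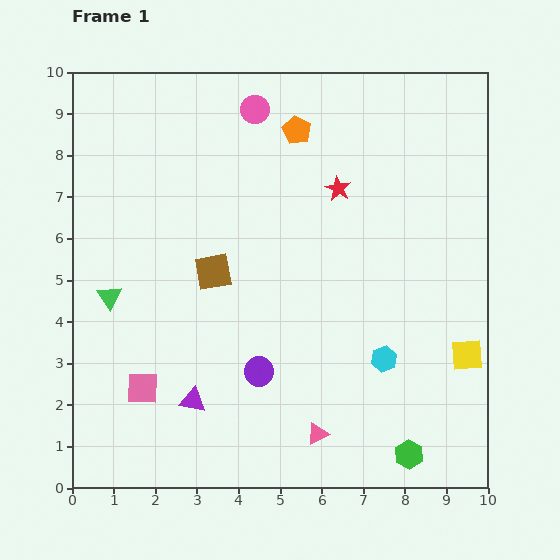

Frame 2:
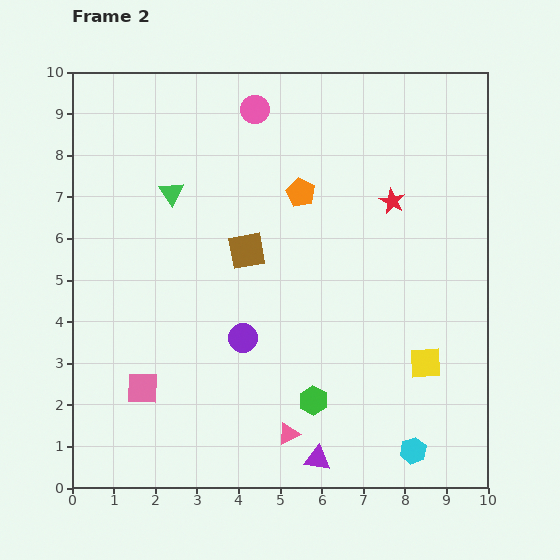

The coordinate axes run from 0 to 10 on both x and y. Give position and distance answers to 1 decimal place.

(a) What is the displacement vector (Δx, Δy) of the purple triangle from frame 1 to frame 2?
(3.0, -1.4)

The purple triangle was at (2.9, 2.1) in frame 1 and (5.9, 0.7) in frame 2.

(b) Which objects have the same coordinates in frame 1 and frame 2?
the pink square, the pink circle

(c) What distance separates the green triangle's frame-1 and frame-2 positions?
2.9

The green triangle moved from (0.9, 4.6) to (2.4, 7.1), a distance of √(1.5² + 2.5²) ≈ 2.9.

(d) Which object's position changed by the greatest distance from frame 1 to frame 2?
the purple triangle

(moved 3.3; next 2.9)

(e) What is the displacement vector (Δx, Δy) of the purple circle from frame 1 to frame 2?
(-0.4, 0.8)

The purple circle was at (4.5, 2.8) in frame 1 and (4.1, 3.6) in frame 2.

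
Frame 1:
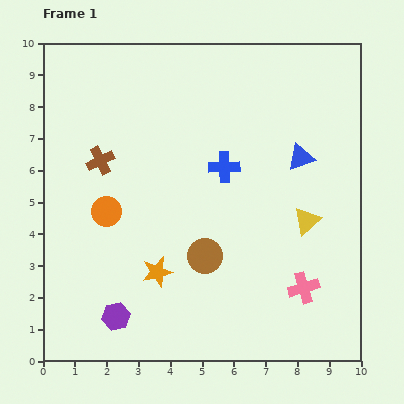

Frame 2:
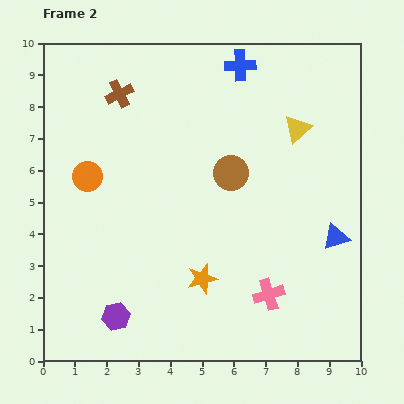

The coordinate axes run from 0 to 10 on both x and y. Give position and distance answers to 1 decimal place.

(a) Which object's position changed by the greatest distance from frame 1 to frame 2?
the blue cross

(moved 3.2; next 2.9)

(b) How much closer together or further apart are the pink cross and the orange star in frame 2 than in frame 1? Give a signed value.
-2.4

Distance in frame 1: 4.6. Distance in frame 2: 2.2.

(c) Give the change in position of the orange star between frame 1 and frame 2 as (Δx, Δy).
(1.4, -0.2)

The orange star was at (3.6, 2.8) in frame 1 and (5.0, 2.6) in frame 2.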